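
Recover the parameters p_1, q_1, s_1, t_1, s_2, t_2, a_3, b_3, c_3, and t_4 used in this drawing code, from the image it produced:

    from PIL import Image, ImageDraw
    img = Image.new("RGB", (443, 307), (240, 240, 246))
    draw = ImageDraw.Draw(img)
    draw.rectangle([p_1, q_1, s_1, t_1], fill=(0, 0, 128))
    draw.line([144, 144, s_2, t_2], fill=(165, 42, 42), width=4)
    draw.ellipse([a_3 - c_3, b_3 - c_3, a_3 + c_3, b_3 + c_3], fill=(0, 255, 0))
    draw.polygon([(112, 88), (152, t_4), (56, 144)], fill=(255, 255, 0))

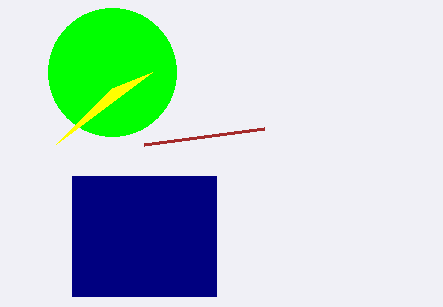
p_1 = 72; q_1 = 176; s_1 = 216; t_1 = 296; s_2 = 264; t_2 = 128; a_3 = 112; b_3 = 72; c_3 = 64; t_4 = 72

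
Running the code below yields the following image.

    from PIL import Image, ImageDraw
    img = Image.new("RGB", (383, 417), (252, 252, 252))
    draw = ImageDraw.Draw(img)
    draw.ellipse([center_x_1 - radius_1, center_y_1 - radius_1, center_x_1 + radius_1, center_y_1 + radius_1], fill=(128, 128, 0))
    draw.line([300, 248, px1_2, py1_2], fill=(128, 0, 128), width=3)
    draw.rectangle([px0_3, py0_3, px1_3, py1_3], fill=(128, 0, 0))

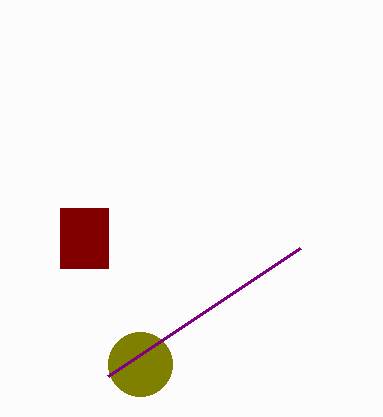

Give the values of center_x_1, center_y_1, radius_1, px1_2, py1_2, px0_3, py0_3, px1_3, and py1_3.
center_x_1 = 140; center_y_1 = 364; radius_1 = 32; px1_2 = 108; py1_2 = 376; px0_3 = 60; py0_3 = 208; px1_3 = 108; py1_3 = 268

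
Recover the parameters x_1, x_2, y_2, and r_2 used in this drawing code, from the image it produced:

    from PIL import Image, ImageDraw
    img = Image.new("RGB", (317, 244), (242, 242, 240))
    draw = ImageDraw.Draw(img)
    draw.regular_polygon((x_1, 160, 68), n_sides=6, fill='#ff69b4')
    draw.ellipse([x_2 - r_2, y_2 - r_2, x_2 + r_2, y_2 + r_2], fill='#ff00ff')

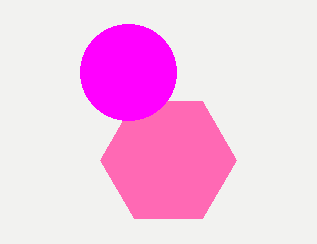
x_1 = 168, x_2 = 128, y_2 = 72, r_2 = 48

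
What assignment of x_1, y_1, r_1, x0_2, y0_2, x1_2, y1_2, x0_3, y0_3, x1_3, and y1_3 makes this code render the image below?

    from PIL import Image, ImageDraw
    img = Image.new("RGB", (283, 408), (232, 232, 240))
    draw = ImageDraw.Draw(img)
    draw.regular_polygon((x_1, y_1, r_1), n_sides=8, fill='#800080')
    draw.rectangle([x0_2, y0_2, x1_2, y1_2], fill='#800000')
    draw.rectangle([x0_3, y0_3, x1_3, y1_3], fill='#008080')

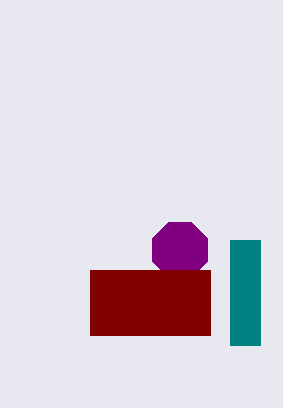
x_1 = 180; y_1 = 250; r_1 = 30; x0_2 = 90; y0_2 = 270; x1_2 = 210; y1_2 = 335; x0_3 = 230; y0_3 = 240; x1_3 = 260; y1_3 = 345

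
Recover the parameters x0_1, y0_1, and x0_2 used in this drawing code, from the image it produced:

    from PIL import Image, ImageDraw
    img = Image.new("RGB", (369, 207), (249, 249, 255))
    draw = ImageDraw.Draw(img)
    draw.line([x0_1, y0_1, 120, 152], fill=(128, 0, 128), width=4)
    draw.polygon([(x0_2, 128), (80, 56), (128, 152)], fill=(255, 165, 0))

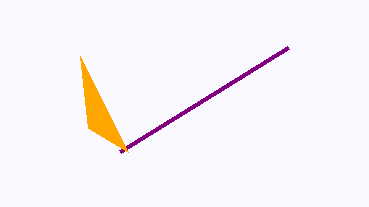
x0_1 = 288
y0_1 = 48
x0_2 = 88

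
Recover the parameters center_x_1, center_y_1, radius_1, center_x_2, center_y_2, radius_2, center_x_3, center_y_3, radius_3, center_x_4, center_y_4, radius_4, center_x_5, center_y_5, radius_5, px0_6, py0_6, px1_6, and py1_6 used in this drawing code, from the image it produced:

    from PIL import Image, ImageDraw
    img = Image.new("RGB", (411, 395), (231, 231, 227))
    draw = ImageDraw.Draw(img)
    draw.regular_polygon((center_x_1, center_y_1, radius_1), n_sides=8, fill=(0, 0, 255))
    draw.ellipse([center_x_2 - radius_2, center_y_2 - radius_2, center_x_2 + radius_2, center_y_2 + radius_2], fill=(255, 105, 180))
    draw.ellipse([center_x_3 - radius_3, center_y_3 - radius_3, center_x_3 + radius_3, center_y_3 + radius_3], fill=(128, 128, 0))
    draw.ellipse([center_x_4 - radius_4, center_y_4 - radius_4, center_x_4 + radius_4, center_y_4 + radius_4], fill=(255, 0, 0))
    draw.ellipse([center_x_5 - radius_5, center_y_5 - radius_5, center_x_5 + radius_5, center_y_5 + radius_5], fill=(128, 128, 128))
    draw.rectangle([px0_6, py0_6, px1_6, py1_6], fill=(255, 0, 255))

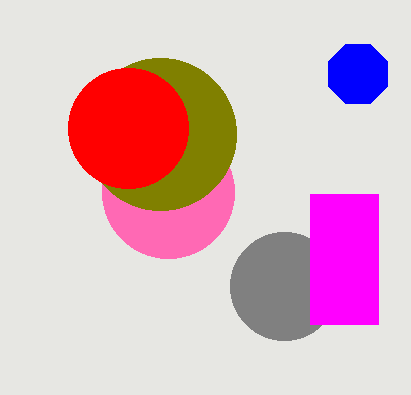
center_x_1 = 358
center_y_1 = 74
radius_1 = 32
center_x_2 = 168
center_y_2 = 192
radius_2 = 66
center_x_3 = 160
center_y_3 = 134
radius_3 = 76
center_x_4 = 128
center_y_4 = 128
radius_4 = 60
center_x_5 = 284
center_y_5 = 286
radius_5 = 54
px0_6 = 310
py0_6 = 194
px1_6 = 378
py1_6 = 324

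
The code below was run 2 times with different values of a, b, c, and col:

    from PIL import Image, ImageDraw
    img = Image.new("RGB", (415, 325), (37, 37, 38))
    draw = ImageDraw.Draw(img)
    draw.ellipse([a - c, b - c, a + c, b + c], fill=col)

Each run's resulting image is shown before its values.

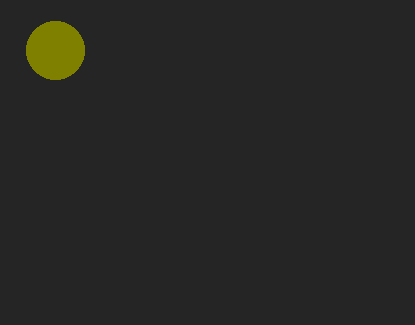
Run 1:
a = 55; b = 50; c = 29; col = 'olive'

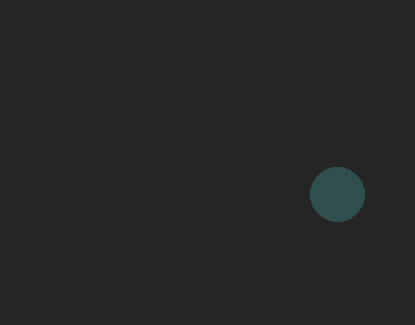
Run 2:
a = 337; b = 194; c = 27; col = 'darkslategray'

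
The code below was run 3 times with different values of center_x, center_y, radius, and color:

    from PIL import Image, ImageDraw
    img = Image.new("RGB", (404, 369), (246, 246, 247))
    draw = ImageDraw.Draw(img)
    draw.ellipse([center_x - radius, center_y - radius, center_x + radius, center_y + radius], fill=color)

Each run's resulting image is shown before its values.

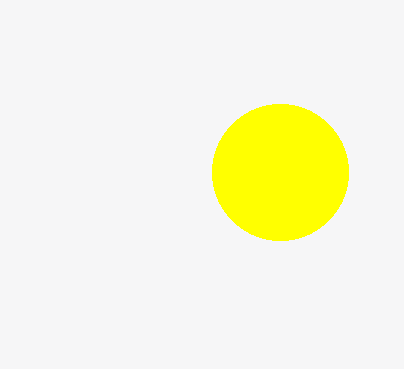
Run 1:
center_x = 280, center_y = 172, radius = 68, color = 'yellow'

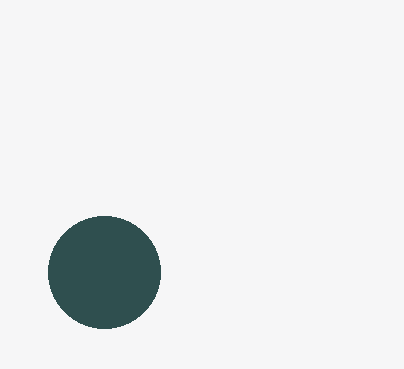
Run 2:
center_x = 104, center_y = 272, radius = 56, color = 'darkslategray'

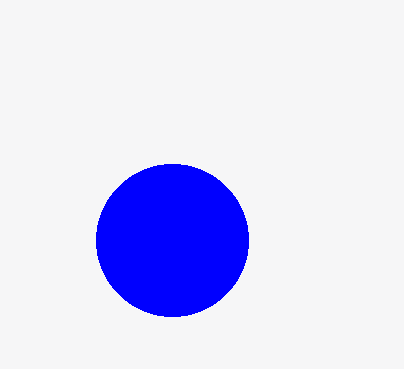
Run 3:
center_x = 172, center_y = 240, radius = 76, color = 'blue'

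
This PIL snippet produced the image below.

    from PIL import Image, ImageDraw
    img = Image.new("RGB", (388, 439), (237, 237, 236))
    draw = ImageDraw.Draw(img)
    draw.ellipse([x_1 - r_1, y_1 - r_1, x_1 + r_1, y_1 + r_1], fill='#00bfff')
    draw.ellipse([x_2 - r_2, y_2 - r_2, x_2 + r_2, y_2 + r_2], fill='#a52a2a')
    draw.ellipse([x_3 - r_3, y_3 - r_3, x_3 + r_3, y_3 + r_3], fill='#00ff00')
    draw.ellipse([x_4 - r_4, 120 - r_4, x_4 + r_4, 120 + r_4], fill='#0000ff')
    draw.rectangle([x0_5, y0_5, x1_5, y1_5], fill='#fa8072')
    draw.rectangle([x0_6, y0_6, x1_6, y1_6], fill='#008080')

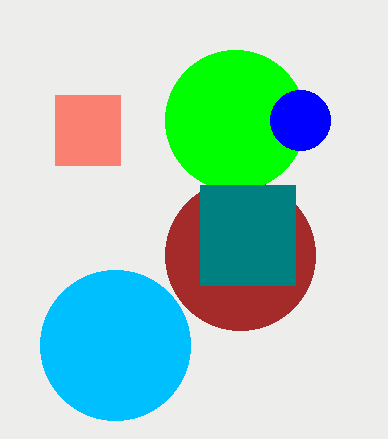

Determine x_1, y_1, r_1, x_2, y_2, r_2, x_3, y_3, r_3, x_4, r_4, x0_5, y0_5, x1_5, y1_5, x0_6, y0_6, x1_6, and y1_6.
x_1 = 115
y_1 = 345
r_1 = 75
x_2 = 240
y_2 = 255
r_2 = 75
x_3 = 235
y_3 = 120
r_3 = 70
x_4 = 300
r_4 = 30
x0_5 = 55
y0_5 = 95
x1_5 = 120
y1_5 = 165
x0_6 = 200
y0_6 = 185
x1_6 = 295
y1_6 = 285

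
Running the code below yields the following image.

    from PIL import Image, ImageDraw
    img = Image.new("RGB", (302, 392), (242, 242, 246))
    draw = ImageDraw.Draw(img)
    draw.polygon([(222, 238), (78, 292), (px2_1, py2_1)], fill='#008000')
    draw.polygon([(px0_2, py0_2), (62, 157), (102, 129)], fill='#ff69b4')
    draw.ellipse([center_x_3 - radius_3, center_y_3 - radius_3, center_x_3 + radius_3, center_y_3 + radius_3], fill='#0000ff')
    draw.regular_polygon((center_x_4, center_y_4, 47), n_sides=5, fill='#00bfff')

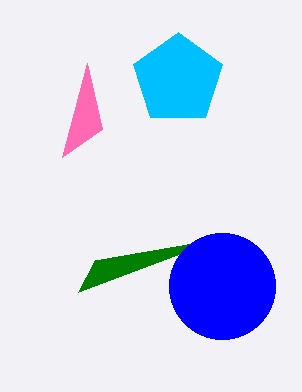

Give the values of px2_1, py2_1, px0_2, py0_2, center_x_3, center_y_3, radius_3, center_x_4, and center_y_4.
px2_1 = 95
py2_1 = 260
px0_2 = 87
py0_2 = 63
center_x_3 = 222
center_y_3 = 286
radius_3 = 53
center_x_4 = 178
center_y_4 = 79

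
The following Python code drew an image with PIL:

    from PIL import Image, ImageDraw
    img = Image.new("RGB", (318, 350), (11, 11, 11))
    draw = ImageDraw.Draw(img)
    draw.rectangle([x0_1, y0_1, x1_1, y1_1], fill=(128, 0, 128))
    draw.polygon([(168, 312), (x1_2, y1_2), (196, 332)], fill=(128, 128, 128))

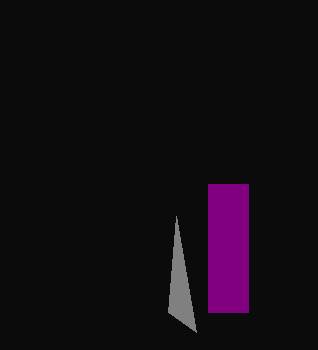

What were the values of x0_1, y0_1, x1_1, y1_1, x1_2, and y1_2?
x0_1 = 208, y0_1 = 184, x1_1 = 248, y1_1 = 312, x1_2 = 176, y1_2 = 216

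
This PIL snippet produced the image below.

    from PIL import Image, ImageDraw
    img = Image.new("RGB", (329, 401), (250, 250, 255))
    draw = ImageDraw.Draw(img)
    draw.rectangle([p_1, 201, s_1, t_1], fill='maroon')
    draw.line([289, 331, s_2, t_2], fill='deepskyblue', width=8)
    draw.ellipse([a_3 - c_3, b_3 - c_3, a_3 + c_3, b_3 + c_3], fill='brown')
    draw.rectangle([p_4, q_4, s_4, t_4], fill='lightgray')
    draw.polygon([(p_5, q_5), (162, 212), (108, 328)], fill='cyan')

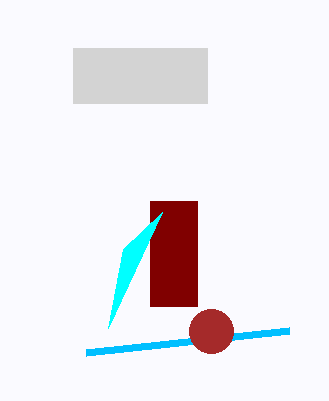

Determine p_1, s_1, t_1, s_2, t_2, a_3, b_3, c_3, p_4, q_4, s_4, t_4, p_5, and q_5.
p_1 = 150
s_1 = 197
t_1 = 306
s_2 = 86
t_2 = 353
a_3 = 211
b_3 = 331
c_3 = 22
p_4 = 73
q_4 = 48
s_4 = 207
t_4 = 103
p_5 = 123
q_5 = 249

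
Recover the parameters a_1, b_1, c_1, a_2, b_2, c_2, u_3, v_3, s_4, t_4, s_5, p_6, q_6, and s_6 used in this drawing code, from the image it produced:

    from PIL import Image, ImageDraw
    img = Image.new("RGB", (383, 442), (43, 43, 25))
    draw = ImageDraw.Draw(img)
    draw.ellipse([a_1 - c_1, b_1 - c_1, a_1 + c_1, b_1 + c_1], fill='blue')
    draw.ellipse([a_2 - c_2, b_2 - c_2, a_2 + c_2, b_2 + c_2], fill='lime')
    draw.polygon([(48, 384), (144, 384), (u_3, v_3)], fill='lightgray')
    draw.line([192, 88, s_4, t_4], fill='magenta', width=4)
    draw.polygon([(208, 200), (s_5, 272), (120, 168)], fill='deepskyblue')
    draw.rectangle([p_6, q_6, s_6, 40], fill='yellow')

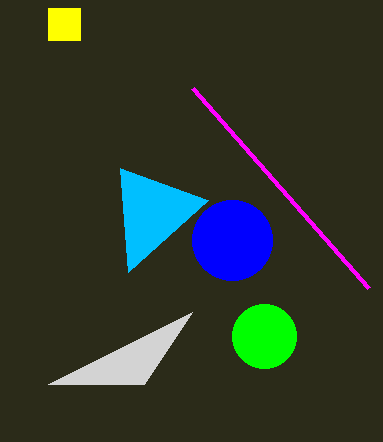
a_1 = 232, b_1 = 240, c_1 = 40, a_2 = 264, b_2 = 336, c_2 = 32, u_3 = 192, v_3 = 312, s_4 = 368, t_4 = 288, s_5 = 128, p_6 = 48, q_6 = 8, s_6 = 80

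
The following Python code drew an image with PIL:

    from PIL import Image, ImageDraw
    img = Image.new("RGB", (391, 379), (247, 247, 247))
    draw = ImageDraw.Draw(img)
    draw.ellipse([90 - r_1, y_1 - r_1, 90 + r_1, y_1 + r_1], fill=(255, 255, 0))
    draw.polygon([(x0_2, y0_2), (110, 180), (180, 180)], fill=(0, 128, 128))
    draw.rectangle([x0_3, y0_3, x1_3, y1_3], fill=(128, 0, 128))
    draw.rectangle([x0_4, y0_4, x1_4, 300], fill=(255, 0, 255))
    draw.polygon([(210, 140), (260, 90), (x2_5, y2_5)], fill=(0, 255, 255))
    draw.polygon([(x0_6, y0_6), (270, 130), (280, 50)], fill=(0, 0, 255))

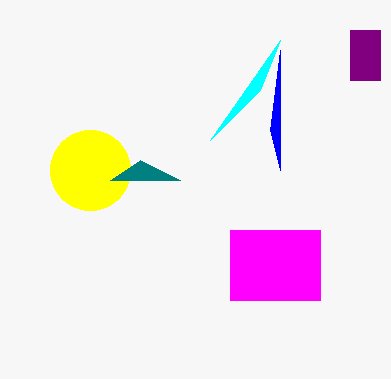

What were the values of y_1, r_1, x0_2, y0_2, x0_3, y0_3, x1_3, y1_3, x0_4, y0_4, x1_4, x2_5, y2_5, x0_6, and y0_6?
y_1 = 170
r_1 = 40
x0_2 = 140
y0_2 = 160
x0_3 = 350
y0_3 = 30
x1_3 = 380
y1_3 = 80
x0_4 = 230
y0_4 = 230
x1_4 = 320
x2_5 = 280
y2_5 = 40
x0_6 = 280
y0_6 = 170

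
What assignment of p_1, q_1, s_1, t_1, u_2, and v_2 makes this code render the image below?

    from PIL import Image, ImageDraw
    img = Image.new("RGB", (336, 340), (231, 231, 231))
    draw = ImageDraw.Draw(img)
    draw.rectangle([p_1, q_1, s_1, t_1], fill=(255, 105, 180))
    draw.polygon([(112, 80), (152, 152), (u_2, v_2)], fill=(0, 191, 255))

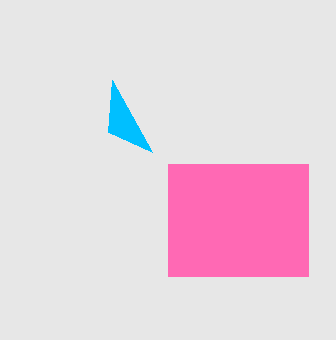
p_1 = 168; q_1 = 164; s_1 = 308; t_1 = 276; u_2 = 108; v_2 = 132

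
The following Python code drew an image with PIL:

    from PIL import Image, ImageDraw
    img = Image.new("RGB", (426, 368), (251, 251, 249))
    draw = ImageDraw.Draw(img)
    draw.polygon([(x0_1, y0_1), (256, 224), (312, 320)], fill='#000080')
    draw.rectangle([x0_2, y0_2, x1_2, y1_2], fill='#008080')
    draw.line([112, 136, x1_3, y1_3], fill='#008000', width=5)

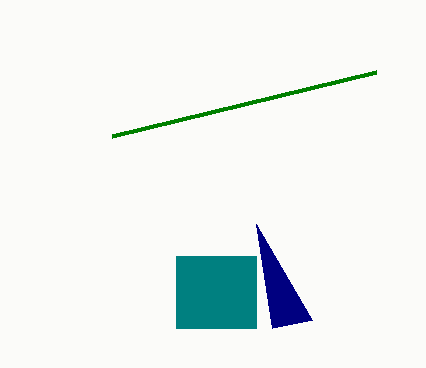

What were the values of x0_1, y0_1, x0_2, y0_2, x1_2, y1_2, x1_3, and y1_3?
x0_1 = 272
y0_1 = 328
x0_2 = 176
y0_2 = 256
x1_2 = 256
y1_2 = 328
x1_3 = 376
y1_3 = 72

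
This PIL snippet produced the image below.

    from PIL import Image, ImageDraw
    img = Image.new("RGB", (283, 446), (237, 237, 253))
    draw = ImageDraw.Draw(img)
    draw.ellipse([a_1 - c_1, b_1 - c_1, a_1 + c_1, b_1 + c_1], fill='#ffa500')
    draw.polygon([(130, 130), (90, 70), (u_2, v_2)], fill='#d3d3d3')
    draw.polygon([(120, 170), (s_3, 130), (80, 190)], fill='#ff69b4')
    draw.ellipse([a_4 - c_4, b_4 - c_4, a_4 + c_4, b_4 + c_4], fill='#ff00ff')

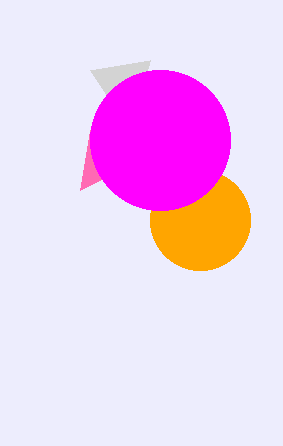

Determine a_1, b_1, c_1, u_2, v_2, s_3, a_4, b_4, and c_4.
a_1 = 200
b_1 = 220
c_1 = 50
u_2 = 150
v_2 = 60
s_3 = 90
a_4 = 160
b_4 = 140
c_4 = 70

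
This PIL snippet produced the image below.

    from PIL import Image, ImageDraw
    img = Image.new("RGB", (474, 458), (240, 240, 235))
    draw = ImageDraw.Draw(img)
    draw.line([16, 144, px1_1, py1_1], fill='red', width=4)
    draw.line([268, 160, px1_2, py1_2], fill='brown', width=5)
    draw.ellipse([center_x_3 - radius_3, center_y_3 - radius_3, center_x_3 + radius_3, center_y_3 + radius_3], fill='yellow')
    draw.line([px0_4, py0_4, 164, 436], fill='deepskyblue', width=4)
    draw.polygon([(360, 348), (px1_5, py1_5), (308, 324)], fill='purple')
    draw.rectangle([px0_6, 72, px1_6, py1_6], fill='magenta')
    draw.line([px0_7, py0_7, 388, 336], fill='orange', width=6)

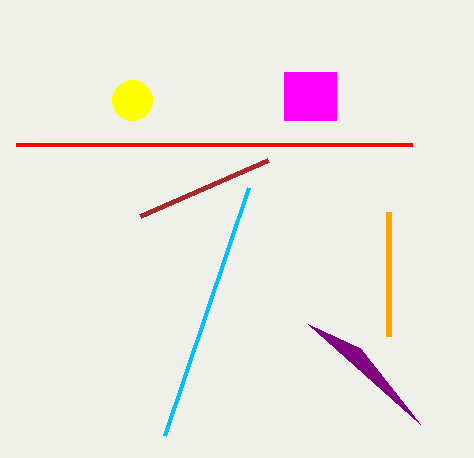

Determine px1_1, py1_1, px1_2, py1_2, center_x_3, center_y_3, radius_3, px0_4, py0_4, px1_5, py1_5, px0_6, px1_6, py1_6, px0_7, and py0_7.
px1_1 = 412; py1_1 = 144; px1_2 = 140; py1_2 = 216; center_x_3 = 132; center_y_3 = 100; radius_3 = 20; px0_4 = 248; py0_4 = 188; px1_5 = 420; py1_5 = 424; px0_6 = 284; px1_6 = 336; py1_6 = 120; px0_7 = 388; py0_7 = 212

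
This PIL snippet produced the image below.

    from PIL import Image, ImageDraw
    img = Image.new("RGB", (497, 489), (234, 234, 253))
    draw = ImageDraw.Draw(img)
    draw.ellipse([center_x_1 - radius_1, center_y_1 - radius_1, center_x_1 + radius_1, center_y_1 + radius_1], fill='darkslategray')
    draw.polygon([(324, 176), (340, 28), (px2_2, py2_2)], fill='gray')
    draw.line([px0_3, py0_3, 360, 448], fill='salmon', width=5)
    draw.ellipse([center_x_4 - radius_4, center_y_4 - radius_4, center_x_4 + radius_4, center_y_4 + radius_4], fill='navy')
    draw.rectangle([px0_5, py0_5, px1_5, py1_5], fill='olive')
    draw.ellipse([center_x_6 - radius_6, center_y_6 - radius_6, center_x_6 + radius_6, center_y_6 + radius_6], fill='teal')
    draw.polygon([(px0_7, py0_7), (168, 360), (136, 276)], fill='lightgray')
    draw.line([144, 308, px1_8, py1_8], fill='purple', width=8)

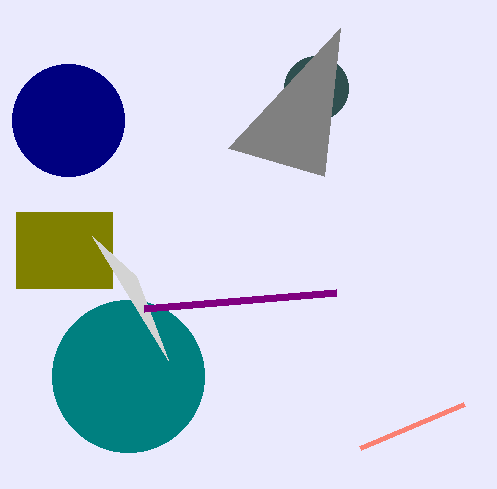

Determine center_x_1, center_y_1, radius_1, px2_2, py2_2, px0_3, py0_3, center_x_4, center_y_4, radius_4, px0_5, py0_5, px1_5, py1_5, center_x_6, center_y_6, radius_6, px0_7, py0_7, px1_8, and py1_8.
center_x_1 = 316, center_y_1 = 88, radius_1 = 32, px2_2 = 228, py2_2 = 148, px0_3 = 464, py0_3 = 404, center_x_4 = 68, center_y_4 = 120, radius_4 = 56, px0_5 = 16, py0_5 = 212, px1_5 = 112, py1_5 = 288, center_x_6 = 128, center_y_6 = 376, radius_6 = 76, px0_7 = 92, py0_7 = 236, px1_8 = 336, py1_8 = 292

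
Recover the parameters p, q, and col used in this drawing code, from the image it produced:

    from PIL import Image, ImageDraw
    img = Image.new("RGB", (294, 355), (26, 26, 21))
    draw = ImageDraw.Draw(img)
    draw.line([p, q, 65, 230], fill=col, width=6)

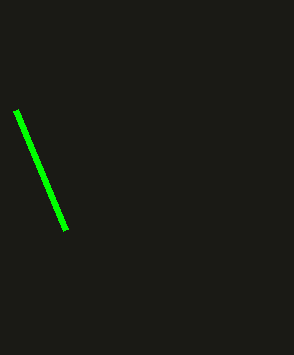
p = 15; q = 110; col = 'lime'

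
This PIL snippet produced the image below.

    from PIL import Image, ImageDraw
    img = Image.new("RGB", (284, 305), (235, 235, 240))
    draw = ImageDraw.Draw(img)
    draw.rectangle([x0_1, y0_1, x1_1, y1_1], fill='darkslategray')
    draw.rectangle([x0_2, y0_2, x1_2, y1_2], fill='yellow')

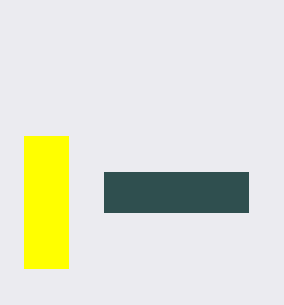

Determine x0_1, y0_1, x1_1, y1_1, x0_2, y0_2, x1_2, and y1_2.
x0_1 = 104; y0_1 = 172; x1_1 = 248; y1_1 = 212; x0_2 = 24; y0_2 = 136; x1_2 = 68; y1_2 = 268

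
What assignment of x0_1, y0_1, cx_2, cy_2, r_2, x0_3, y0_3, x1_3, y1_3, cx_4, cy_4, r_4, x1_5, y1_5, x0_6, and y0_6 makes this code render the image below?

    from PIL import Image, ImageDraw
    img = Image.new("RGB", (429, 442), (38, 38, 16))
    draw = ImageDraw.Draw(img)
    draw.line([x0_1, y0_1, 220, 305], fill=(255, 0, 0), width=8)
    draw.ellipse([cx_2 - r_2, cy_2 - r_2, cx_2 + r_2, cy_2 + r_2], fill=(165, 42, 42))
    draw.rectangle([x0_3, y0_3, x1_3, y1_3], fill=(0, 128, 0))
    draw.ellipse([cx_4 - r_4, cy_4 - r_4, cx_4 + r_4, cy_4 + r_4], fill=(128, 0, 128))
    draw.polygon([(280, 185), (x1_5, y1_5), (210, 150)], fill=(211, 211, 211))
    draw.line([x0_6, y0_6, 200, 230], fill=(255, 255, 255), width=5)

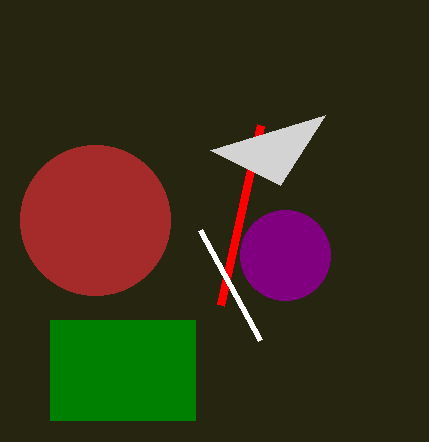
x0_1 = 260, y0_1 = 125, cx_2 = 95, cy_2 = 220, r_2 = 75, x0_3 = 50, y0_3 = 320, x1_3 = 195, y1_3 = 420, cx_4 = 285, cy_4 = 255, r_4 = 45, x1_5 = 325, y1_5 = 115, x0_6 = 260, y0_6 = 340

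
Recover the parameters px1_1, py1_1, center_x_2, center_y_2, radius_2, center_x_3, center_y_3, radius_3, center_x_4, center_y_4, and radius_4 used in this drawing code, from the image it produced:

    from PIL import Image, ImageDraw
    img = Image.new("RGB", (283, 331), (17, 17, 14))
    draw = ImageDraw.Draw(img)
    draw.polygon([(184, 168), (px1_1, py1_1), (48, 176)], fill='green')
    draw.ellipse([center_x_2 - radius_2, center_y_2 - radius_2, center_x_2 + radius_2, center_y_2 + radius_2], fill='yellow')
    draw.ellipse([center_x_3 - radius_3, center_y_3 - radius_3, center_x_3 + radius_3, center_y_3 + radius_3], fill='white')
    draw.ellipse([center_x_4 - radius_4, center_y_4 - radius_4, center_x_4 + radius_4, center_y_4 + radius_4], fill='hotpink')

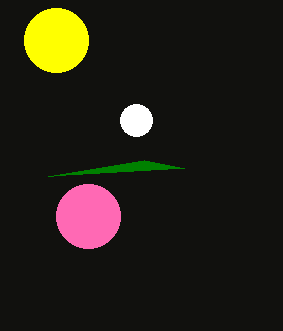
px1_1 = 144, py1_1 = 160, center_x_2 = 56, center_y_2 = 40, radius_2 = 32, center_x_3 = 136, center_y_3 = 120, radius_3 = 16, center_x_4 = 88, center_y_4 = 216, radius_4 = 32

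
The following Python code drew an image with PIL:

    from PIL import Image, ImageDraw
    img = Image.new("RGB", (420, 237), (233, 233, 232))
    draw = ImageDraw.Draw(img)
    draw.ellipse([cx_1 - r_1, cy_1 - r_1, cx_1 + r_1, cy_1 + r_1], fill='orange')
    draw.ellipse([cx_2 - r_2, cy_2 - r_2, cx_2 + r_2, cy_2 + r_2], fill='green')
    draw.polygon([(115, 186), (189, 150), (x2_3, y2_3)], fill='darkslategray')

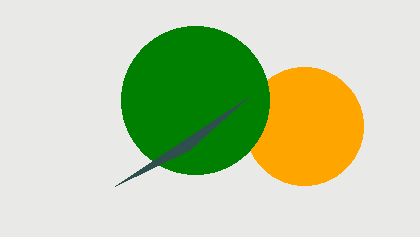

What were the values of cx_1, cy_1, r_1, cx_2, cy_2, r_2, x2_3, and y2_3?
cx_1 = 304
cy_1 = 126
r_1 = 59
cx_2 = 195
cy_2 = 100
r_2 = 74
x2_3 = 248
y2_3 = 97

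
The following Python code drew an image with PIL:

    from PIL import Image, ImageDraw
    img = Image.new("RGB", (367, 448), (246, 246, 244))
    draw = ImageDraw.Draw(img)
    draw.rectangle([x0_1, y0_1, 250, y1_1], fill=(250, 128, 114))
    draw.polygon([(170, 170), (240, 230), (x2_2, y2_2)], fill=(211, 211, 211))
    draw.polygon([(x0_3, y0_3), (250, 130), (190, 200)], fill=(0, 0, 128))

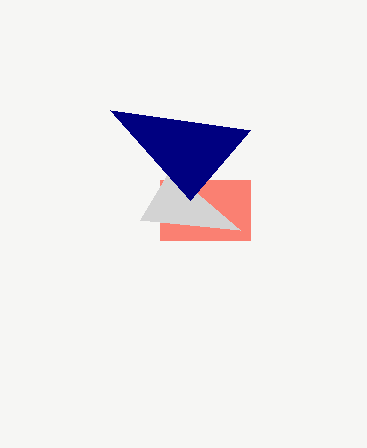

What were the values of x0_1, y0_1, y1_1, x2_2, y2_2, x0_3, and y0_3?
x0_1 = 160
y0_1 = 180
y1_1 = 240
x2_2 = 140
y2_2 = 220
x0_3 = 110
y0_3 = 110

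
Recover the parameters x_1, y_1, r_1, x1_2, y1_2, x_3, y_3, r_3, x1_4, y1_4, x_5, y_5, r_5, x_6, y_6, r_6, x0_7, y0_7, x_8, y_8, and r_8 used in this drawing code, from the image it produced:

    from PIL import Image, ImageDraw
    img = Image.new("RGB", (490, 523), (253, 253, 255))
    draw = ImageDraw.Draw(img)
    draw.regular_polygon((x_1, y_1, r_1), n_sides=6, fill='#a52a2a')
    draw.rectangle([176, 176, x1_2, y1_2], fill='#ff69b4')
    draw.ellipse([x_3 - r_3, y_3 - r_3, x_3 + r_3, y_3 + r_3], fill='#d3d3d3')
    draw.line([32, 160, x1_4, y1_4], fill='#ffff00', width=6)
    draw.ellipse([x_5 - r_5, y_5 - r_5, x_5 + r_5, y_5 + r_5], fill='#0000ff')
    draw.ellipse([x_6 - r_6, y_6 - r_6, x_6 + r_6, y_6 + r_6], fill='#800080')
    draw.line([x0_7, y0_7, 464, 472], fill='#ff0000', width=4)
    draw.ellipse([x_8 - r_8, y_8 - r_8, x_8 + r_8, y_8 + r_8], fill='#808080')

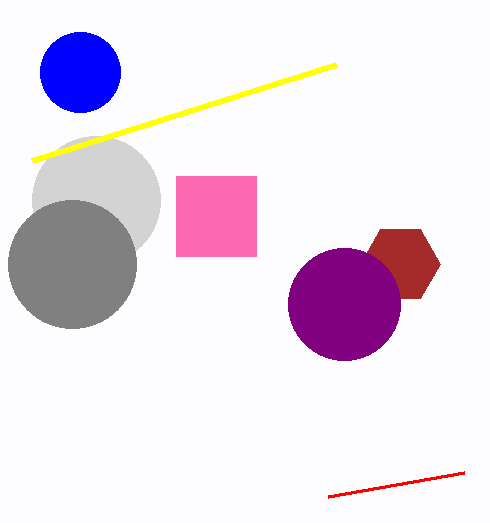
x_1 = 400; y_1 = 264; r_1 = 40; x1_2 = 256; y1_2 = 256; x_3 = 96; y_3 = 200; r_3 = 64; x1_4 = 336; y1_4 = 64; x_5 = 80; y_5 = 72; r_5 = 40; x_6 = 344; y_6 = 304; r_6 = 56; x0_7 = 328; y0_7 = 496; x_8 = 72; y_8 = 264; r_8 = 64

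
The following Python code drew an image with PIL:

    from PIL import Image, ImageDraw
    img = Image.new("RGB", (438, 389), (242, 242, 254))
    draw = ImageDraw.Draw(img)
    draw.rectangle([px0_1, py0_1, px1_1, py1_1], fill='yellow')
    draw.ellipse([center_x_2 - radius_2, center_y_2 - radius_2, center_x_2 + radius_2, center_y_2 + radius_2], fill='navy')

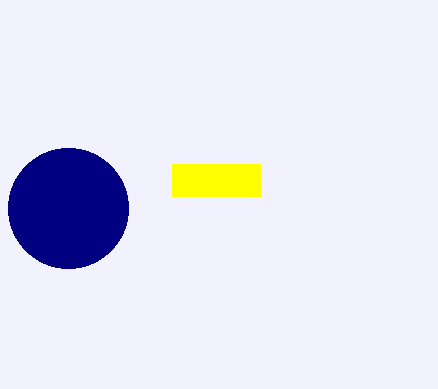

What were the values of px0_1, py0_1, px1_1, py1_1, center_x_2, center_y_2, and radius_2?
px0_1 = 172
py0_1 = 164
px1_1 = 260
py1_1 = 196
center_x_2 = 68
center_y_2 = 208
radius_2 = 60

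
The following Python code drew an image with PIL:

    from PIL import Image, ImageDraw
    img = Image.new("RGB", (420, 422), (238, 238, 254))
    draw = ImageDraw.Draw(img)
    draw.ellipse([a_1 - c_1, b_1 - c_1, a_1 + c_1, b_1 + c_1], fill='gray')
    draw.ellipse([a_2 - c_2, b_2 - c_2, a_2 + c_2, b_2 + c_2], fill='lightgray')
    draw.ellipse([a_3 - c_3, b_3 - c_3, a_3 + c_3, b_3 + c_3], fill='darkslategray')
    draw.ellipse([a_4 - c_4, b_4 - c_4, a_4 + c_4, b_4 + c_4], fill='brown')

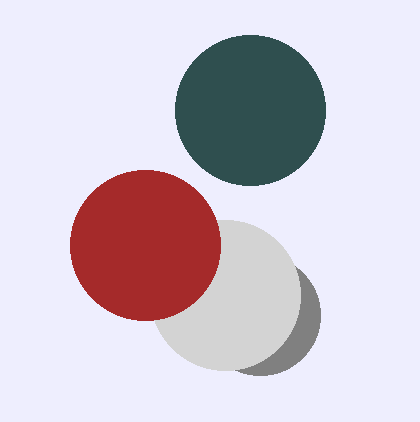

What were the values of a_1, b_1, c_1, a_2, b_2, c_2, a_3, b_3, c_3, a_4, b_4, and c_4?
a_1 = 260; b_1 = 315; c_1 = 60; a_2 = 225; b_2 = 295; c_2 = 75; a_3 = 250; b_3 = 110; c_3 = 75; a_4 = 145; b_4 = 245; c_4 = 75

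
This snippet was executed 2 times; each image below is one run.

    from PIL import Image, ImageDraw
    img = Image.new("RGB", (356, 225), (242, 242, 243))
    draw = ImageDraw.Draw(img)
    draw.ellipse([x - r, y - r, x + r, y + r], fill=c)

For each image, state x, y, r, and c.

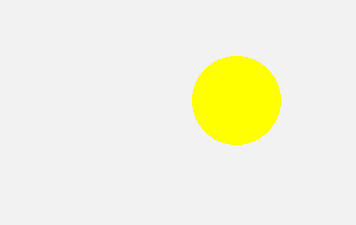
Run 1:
x = 236, y = 100, r = 44, c = 'yellow'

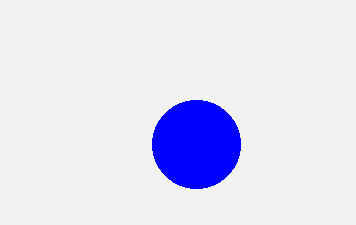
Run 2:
x = 196; y = 144; r = 44; c = 'blue'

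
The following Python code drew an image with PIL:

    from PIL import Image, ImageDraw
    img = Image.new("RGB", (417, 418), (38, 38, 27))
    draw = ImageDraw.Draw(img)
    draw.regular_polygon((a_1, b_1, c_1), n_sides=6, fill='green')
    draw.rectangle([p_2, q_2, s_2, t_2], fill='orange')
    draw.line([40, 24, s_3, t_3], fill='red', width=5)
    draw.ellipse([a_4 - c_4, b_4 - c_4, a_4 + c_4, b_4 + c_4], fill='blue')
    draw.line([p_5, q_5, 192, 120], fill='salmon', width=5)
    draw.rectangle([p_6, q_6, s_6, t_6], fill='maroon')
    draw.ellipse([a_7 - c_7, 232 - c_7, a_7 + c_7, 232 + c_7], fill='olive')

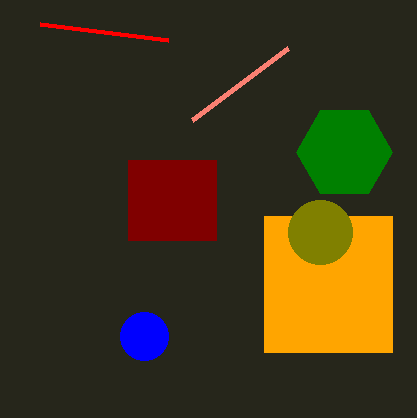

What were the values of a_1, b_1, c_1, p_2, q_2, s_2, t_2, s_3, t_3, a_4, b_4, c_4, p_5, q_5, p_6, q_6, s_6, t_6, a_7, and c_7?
a_1 = 344; b_1 = 152; c_1 = 48; p_2 = 264; q_2 = 216; s_2 = 392; t_2 = 352; s_3 = 168; t_3 = 40; a_4 = 144; b_4 = 336; c_4 = 24; p_5 = 288; q_5 = 48; p_6 = 128; q_6 = 160; s_6 = 216; t_6 = 240; a_7 = 320; c_7 = 32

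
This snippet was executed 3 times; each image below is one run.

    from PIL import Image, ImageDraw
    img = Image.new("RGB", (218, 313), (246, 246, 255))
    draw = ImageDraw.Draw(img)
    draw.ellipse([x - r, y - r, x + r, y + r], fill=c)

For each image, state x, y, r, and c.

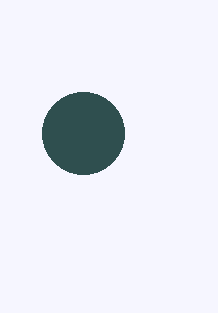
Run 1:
x = 83; y = 133; r = 41; c = 'darkslategray'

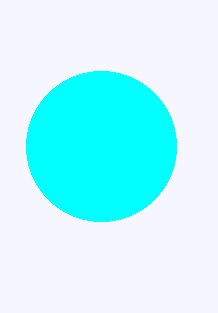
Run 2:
x = 101, y = 146, r = 75, c = 'cyan'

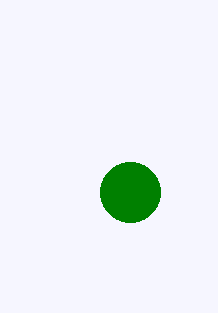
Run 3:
x = 130
y = 192
r = 30
c = 'green'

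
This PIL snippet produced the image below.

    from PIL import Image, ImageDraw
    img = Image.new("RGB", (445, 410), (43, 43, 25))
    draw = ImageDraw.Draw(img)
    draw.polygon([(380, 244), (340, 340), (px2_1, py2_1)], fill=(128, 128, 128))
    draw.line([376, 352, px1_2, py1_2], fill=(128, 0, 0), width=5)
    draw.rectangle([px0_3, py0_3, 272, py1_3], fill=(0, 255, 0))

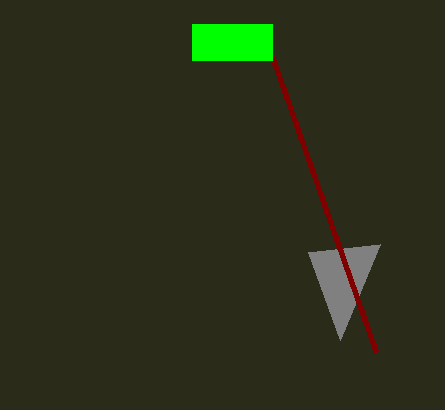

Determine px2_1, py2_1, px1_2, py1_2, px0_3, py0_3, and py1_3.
px2_1 = 308
py2_1 = 252
px1_2 = 272
py1_2 = 56
px0_3 = 192
py0_3 = 24
py1_3 = 60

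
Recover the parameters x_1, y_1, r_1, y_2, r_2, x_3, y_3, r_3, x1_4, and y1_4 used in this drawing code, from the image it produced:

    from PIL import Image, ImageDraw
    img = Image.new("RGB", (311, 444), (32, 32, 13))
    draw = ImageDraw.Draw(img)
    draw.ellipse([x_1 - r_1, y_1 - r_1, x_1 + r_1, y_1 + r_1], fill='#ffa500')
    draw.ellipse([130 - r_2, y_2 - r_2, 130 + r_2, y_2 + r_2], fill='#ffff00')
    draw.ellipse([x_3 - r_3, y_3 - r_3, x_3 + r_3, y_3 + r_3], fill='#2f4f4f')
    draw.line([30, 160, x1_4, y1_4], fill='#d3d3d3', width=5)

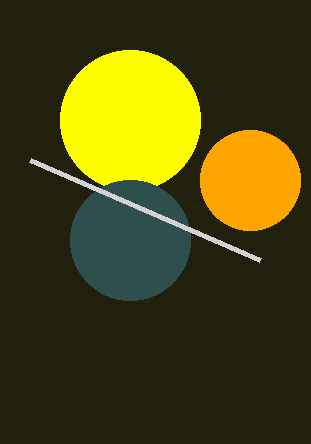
x_1 = 250
y_1 = 180
r_1 = 50
y_2 = 120
r_2 = 70
x_3 = 130
y_3 = 240
r_3 = 60
x1_4 = 260
y1_4 = 260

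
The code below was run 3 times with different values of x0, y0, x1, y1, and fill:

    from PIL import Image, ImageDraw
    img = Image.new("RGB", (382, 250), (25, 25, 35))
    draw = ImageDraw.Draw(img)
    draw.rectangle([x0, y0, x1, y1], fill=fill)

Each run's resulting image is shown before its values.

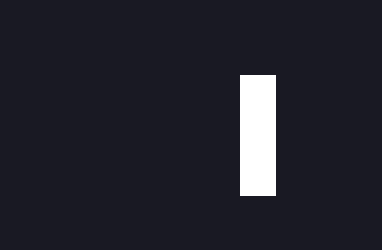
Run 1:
x0 = 240
y0 = 75
x1 = 275
y1 = 195
fill = 'white'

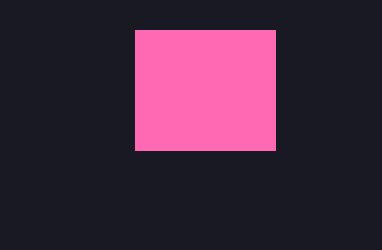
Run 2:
x0 = 135
y0 = 30
x1 = 275
y1 = 150
fill = 'hotpink'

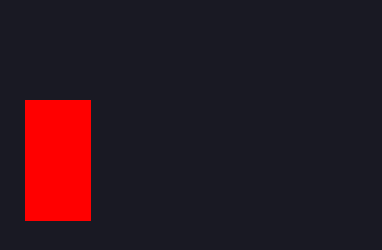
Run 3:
x0 = 25
y0 = 100
x1 = 90
y1 = 220
fill = 'red'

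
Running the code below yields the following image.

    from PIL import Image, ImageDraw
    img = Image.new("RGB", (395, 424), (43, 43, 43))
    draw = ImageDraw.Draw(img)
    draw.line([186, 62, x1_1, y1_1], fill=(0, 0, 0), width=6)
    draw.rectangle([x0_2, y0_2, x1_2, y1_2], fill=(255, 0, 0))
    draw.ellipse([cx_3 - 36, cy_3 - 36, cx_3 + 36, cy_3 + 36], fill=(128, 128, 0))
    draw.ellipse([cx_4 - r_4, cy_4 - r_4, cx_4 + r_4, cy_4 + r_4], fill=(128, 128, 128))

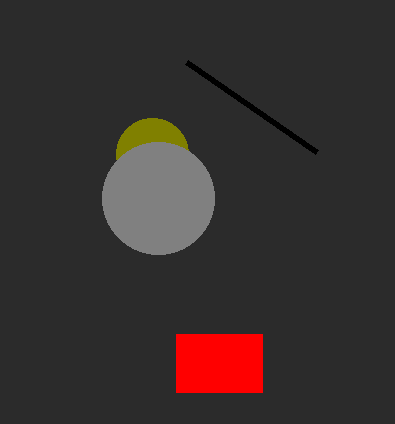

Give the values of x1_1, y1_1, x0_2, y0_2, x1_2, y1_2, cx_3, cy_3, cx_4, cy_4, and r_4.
x1_1 = 316, y1_1 = 152, x0_2 = 176, y0_2 = 334, x1_2 = 262, y1_2 = 392, cx_3 = 152, cy_3 = 154, cx_4 = 158, cy_4 = 198, r_4 = 56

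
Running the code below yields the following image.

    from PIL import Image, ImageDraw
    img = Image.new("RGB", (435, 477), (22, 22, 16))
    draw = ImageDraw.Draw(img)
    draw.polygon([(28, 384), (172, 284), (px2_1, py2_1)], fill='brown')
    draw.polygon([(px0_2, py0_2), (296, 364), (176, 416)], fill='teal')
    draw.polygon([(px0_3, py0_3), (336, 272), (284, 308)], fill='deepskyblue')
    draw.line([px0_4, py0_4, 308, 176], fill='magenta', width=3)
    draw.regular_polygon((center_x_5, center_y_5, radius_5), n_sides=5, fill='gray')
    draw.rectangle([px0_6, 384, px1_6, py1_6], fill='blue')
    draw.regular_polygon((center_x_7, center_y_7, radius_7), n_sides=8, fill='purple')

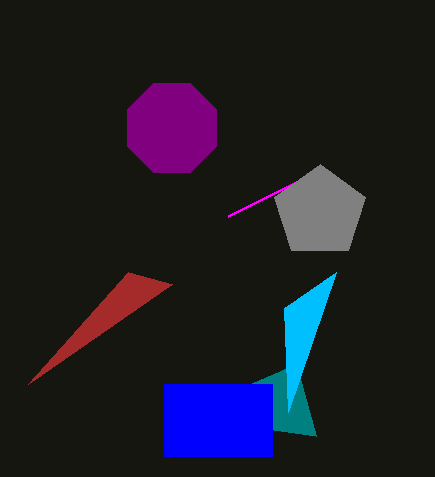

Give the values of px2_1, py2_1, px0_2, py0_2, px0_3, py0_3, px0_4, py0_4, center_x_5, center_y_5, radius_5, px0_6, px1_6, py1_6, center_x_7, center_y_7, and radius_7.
px2_1 = 128, py2_1 = 272, px0_2 = 316, py0_2 = 436, px0_3 = 288, py0_3 = 412, px0_4 = 228, py0_4 = 216, center_x_5 = 320, center_y_5 = 212, radius_5 = 48, px0_6 = 164, px1_6 = 272, py1_6 = 456, center_x_7 = 172, center_y_7 = 128, radius_7 = 48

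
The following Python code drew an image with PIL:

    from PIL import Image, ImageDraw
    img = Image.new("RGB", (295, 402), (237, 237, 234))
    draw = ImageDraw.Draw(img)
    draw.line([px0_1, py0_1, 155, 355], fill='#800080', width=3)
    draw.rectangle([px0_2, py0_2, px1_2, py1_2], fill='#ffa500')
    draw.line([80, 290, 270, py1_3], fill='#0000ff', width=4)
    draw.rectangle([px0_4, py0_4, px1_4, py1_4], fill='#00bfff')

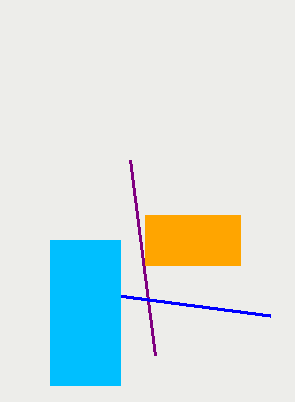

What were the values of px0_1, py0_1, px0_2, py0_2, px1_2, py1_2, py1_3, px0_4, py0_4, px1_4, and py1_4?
px0_1 = 130
py0_1 = 160
px0_2 = 145
py0_2 = 215
px1_2 = 240
py1_2 = 265
py1_3 = 315
px0_4 = 50
py0_4 = 240
px1_4 = 120
py1_4 = 385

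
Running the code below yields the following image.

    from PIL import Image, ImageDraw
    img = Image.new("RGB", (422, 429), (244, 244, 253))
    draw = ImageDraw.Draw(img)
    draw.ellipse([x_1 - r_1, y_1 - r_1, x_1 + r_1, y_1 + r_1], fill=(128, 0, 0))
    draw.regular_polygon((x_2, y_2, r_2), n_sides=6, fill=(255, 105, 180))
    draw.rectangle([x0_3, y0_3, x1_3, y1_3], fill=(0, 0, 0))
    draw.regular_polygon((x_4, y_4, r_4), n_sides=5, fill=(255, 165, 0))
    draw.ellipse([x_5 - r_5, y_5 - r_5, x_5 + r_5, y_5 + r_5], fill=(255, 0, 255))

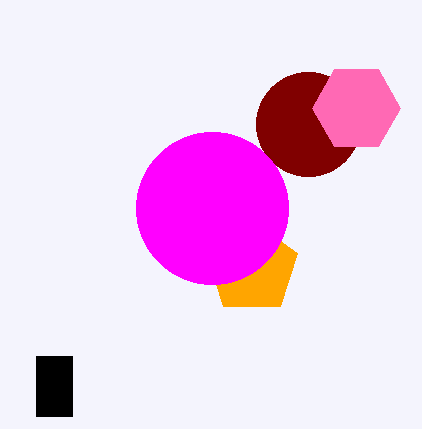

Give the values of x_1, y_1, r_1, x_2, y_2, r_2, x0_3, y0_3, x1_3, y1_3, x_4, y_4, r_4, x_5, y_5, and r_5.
x_1 = 308
y_1 = 124
r_1 = 52
x_2 = 356
y_2 = 108
r_2 = 44
x0_3 = 36
y0_3 = 356
x1_3 = 72
y1_3 = 416
x_4 = 252
y_4 = 268
r_4 = 48
x_5 = 212
y_5 = 208
r_5 = 76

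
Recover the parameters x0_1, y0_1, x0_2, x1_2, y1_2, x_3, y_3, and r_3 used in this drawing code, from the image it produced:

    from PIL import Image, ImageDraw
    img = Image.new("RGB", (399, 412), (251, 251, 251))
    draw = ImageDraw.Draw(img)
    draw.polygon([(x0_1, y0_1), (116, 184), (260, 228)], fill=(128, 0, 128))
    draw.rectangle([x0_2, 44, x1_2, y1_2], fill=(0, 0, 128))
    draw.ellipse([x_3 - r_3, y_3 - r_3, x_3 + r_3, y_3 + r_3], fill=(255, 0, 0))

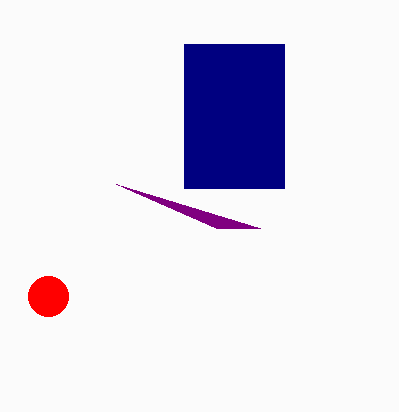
x0_1 = 216
y0_1 = 228
x0_2 = 184
x1_2 = 284
y1_2 = 188
x_3 = 48
y_3 = 296
r_3 = 20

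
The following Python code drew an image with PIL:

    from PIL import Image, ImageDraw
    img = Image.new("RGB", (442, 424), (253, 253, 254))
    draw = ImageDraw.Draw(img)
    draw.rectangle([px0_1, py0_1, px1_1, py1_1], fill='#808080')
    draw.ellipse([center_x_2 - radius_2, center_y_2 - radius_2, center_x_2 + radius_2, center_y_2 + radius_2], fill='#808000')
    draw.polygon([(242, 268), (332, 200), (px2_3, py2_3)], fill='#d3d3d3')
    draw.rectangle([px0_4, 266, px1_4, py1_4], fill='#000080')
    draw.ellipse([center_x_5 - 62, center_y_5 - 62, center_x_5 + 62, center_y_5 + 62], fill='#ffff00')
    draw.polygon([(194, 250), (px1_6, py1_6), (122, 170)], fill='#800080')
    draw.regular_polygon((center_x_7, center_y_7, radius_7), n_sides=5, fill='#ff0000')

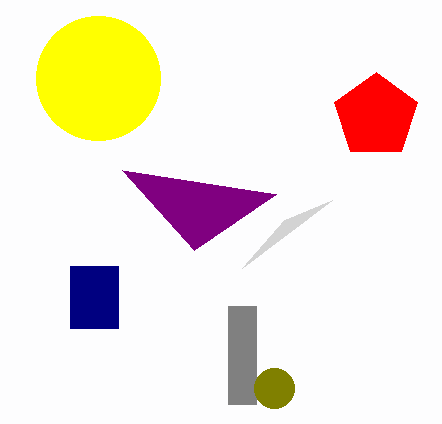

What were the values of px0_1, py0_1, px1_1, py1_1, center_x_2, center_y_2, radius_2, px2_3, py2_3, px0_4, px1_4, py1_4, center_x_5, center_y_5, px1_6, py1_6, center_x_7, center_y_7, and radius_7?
px0_1 = 228
py0_1 = 306
px1_1 = 256
py1_1 = 404
center_x_2 = 274
center_y_2 = 388
radius_2 = 20
px2_3 = 284
py2_3 = 220
px0_4 = 70
px1_4 = 118
py1_4 = 328
center_x_5 = 98
center_y_5 = 78
px1_6 = 276
py1_6 = 194
center_x_7 = 376
center_y_7 = 116
radius_7 = 44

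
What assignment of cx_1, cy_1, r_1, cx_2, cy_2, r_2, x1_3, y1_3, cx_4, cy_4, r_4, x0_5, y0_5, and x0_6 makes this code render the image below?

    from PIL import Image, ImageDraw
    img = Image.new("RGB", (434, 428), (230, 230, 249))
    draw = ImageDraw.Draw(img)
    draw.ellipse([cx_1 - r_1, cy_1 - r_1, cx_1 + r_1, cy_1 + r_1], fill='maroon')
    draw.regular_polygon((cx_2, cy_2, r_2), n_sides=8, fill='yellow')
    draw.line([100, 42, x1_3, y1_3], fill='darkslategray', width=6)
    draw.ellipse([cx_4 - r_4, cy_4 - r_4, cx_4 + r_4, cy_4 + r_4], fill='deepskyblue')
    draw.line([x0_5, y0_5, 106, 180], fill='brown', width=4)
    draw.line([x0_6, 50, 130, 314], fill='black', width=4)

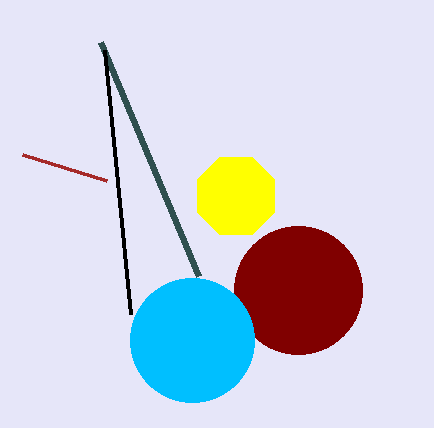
cx_1 = 298; cy_1 = 290; r_1 = 64; cx_2 = 236; cy_2 = 196; r_2 = 42; x1_3 = 198; y1_3 = 276; cx_4 = 192; cy_4 = 340; r_4 = 62; x0_5 = 22; y0_5 = 154; x0_6 = 104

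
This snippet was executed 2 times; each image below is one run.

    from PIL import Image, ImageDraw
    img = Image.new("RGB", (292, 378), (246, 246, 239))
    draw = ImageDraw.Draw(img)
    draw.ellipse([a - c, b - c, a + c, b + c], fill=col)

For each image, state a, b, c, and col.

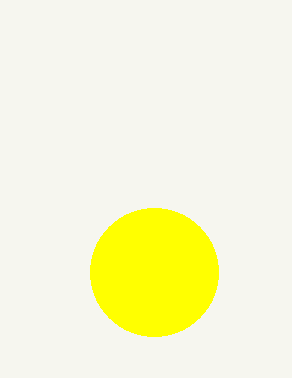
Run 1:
a = 154; b = 272; c = 64; col = 'yellow'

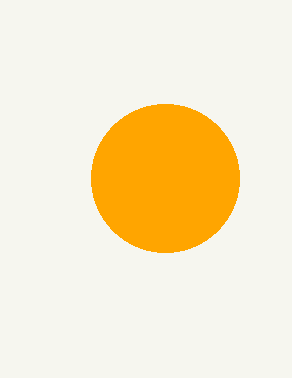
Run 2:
a = 165
b = 178
c = 74
col = 'orange'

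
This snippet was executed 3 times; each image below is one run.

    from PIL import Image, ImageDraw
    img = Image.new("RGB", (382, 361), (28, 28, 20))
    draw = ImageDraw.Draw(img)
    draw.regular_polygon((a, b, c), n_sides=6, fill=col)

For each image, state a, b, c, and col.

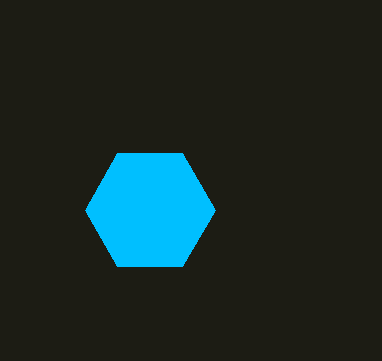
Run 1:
a = 150
b = 210
c = 65
col = 'deepskyblue'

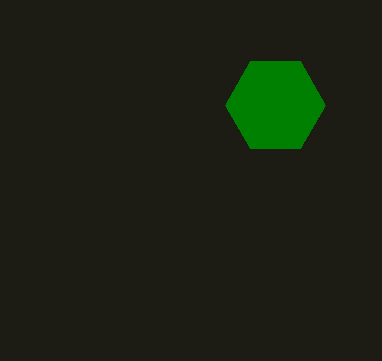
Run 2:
a = 275, b = 105, c = 50, col = 'green'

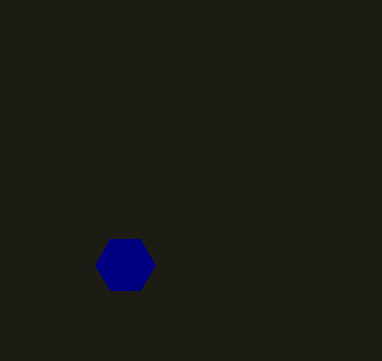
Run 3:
a = 125, b = 265, c = 30, col = 'navy'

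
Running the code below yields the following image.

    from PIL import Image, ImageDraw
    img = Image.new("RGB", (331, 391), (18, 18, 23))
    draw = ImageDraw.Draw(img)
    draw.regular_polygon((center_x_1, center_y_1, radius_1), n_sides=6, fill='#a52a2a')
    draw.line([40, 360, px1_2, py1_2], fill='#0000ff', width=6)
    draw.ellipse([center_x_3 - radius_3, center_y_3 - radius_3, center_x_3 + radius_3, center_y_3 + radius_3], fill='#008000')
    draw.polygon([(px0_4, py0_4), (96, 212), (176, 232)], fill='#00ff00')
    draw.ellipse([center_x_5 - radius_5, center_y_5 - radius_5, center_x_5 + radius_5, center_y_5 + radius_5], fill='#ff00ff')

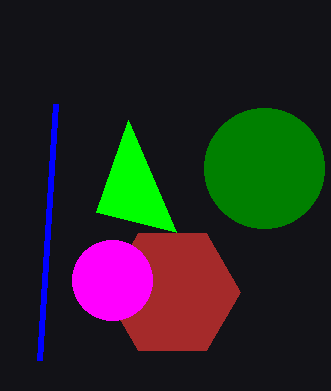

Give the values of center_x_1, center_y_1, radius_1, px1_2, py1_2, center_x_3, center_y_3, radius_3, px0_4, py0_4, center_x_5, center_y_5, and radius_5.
center_x_1 = 172; center_y_1 = 292; radius_1 = 68; px1_2 = 56; py1_2 = 104; center_x_3 = 264; center_y_3 = 168; radius_3 = 60; px0_4 = 128; py0_4 = 120; center_x_5 = 112; center_y_5 = 280; radius_5 = 40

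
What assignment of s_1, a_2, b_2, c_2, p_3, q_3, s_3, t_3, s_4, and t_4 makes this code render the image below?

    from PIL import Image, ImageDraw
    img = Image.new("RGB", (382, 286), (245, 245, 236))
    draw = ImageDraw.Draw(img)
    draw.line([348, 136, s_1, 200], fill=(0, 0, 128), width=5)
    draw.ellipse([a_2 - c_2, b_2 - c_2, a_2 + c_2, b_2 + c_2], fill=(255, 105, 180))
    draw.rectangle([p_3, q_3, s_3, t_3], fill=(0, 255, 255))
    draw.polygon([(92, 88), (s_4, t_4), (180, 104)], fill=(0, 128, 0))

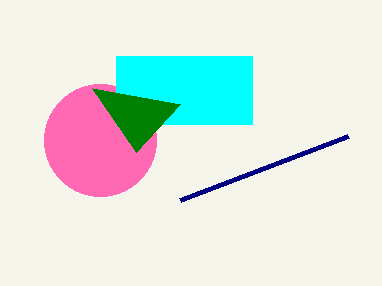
s_1 = 180; a_2 = 100; b_2 = 140; c_2 = 56; p_3 = 116; q_3 = 56; s_3 = 252; t_3 = 124; s_4 = 136; t_4 = 152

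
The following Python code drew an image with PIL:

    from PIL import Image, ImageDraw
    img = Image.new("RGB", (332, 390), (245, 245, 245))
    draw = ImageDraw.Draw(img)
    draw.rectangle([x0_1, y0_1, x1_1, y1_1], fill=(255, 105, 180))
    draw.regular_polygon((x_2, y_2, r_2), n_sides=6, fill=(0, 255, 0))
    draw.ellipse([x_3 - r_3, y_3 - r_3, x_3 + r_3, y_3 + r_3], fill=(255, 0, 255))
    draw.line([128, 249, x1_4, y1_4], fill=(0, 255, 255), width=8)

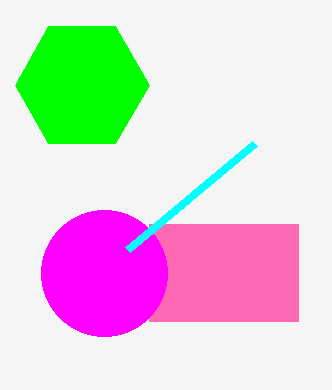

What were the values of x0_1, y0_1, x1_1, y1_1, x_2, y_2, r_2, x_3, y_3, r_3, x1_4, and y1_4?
x0_1 = 149
y0_1 = 224
x1_1 = 298
y1_1 = 321
x_2 = 82
y_2 = 85
r_2 = 67
x_3 = 104
y_3 = 273
r_3 = 63
x1_4 = 255
y1_4 = 143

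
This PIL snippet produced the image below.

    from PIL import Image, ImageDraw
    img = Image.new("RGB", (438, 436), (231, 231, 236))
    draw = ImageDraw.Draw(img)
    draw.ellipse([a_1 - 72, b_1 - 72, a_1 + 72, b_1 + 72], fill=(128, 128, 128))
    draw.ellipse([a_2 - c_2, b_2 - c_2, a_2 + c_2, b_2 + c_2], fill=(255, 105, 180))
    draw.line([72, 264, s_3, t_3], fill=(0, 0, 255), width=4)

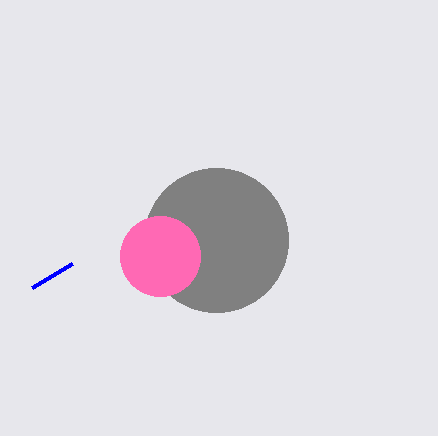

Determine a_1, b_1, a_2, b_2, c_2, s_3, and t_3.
a_1 = 216
b_1 = 240
a_2 = 160
b_2 = 256
c_2 = 40
s_3 = 32
t_3 = 288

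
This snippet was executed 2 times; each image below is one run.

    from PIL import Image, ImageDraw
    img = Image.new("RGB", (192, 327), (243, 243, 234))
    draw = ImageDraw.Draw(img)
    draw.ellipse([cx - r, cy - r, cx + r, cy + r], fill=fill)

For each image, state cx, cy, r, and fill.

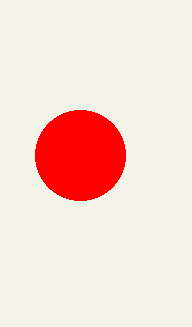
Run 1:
cx = 80
cy = 155
r = 45
fill = 'red'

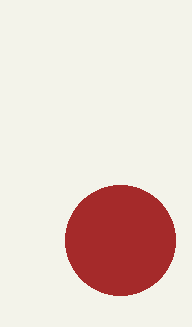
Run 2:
cx = 120
cy = 240
r = 55
fill = 'brown'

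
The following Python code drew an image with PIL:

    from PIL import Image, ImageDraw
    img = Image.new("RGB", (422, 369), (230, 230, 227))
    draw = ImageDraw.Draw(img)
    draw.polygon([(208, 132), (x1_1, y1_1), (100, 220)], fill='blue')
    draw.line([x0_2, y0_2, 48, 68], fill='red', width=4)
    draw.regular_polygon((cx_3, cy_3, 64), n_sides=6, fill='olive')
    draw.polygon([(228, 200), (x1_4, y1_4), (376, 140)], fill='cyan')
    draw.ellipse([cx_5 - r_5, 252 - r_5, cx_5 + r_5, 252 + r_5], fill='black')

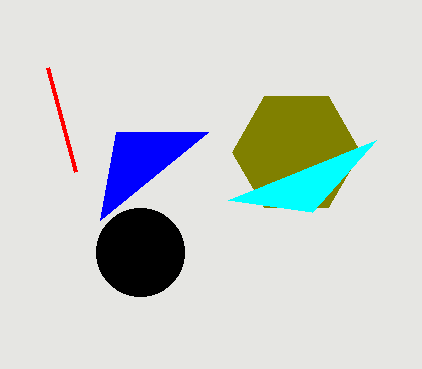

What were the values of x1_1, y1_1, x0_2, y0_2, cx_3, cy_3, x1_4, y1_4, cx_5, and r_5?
x1_1 = 116
y1_1 = 132
x0_2 = 76
y0_2 = 172
cx_3 = 296
cy_3 = 152
x1_4 = 312
y1_4 = 212
cx_5 = 140
r_5 = 44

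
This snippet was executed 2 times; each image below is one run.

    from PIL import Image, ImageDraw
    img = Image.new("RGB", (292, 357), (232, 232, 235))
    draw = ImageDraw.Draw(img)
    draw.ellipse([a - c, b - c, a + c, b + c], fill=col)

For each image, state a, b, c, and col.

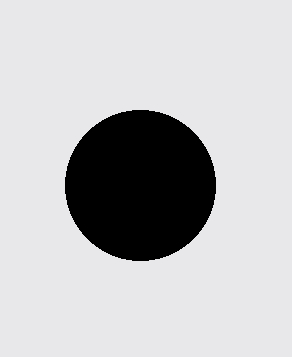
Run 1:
a = 140
b = 185
c = 75
col = 'black'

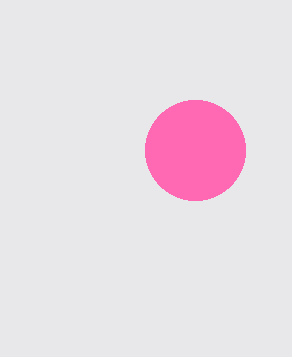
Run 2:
a = 195; b = 150; c = 50; col = 'hotpink'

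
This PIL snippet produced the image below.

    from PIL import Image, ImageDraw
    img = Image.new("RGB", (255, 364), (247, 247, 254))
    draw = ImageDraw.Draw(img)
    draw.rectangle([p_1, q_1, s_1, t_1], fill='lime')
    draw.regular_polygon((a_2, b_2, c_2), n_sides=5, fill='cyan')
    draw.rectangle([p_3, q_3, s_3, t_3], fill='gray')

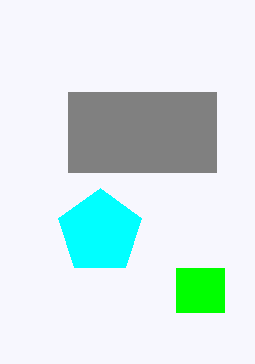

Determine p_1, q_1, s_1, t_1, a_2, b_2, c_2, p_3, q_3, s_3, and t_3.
p_1 = 176, q_1 = 268, s_1 = 224, t_1 = 312, a_2 = 100, b_2 = 232, c_2 = 44, p_3 = 68, q_3 = 92, s_3 = 216, t_3 = 172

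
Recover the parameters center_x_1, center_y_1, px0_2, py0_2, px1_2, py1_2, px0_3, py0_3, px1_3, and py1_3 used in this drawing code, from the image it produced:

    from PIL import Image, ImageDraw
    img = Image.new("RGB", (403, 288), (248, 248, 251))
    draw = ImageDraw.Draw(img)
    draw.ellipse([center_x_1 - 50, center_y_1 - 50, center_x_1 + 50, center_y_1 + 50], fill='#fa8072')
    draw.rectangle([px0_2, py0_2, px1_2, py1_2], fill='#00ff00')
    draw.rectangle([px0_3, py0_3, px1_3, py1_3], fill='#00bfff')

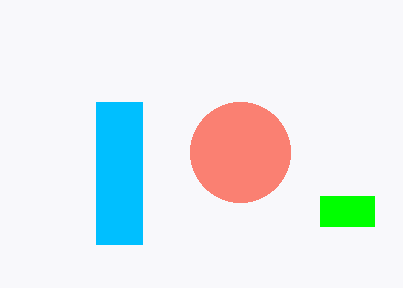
center_x_1 = 240; center_y_1 = 152; px0_2 = 320; py0_2 = 196; px1_2 = 374; py1_2 = 226; px0_3 = 96; py0_3 = 102; px1_3 = 142; py1_3 = 244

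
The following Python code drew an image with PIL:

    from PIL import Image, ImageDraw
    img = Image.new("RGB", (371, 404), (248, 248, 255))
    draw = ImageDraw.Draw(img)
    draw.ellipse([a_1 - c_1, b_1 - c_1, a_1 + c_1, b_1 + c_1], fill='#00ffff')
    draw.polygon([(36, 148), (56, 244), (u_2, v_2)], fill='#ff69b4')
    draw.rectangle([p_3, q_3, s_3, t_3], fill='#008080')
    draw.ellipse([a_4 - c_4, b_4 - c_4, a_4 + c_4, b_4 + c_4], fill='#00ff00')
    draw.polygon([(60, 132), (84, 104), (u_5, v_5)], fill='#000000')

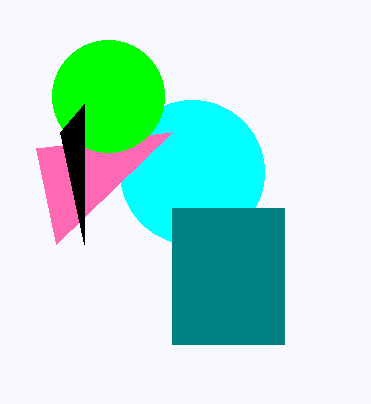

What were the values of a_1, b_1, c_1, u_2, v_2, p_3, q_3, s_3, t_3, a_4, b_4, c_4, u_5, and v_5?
a_1 = 192
b_1 = 172
c_1 = 72
u_2 = 172
v_2 = 132
p_3 = 172
q_3 = 208
s_3 = 284
t_3 = 344
a_4 = 108
b_4 = 96
c_4 = 56
u_5 = 84
v_5 = 244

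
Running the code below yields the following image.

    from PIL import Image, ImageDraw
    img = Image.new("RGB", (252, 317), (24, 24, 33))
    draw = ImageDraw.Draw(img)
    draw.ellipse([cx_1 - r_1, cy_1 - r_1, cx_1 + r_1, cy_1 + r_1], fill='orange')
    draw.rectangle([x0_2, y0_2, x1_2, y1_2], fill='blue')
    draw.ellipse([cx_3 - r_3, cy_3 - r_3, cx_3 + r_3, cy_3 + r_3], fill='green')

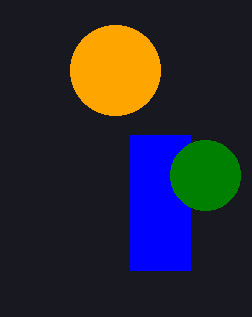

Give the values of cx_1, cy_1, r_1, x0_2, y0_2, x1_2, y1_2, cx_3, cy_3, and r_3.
cx_1 = 115, cy_1 = 70, r_1 = 45, x0_2 = 130, y0_2 = 135, x1_2 = 190, y1_2 = 270, cx_3 = 205, cy_3 = 175, r_3 = 35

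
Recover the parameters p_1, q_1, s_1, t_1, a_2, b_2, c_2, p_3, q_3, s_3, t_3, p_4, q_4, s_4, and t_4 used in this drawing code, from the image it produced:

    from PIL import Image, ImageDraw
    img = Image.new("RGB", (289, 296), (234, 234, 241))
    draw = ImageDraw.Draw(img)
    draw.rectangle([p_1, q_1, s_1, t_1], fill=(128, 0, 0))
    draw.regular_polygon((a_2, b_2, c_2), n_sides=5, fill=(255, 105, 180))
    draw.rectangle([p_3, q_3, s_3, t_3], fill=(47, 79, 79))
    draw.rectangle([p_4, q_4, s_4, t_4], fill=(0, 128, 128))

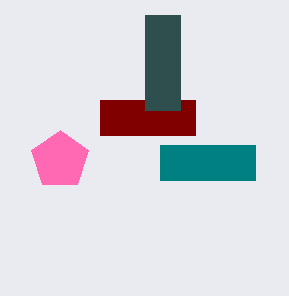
p_1 = 100; q_1 = 100; s_1 = 195; t_1 = 135; a_2 = 60; b_2 = 160; c_2 = 30; p_3 = 145; q_3 = 15; s_3 = 180; t_3 = 110; p_4 = 160; q_4 = 145; s_4 = 255; t_4 = 180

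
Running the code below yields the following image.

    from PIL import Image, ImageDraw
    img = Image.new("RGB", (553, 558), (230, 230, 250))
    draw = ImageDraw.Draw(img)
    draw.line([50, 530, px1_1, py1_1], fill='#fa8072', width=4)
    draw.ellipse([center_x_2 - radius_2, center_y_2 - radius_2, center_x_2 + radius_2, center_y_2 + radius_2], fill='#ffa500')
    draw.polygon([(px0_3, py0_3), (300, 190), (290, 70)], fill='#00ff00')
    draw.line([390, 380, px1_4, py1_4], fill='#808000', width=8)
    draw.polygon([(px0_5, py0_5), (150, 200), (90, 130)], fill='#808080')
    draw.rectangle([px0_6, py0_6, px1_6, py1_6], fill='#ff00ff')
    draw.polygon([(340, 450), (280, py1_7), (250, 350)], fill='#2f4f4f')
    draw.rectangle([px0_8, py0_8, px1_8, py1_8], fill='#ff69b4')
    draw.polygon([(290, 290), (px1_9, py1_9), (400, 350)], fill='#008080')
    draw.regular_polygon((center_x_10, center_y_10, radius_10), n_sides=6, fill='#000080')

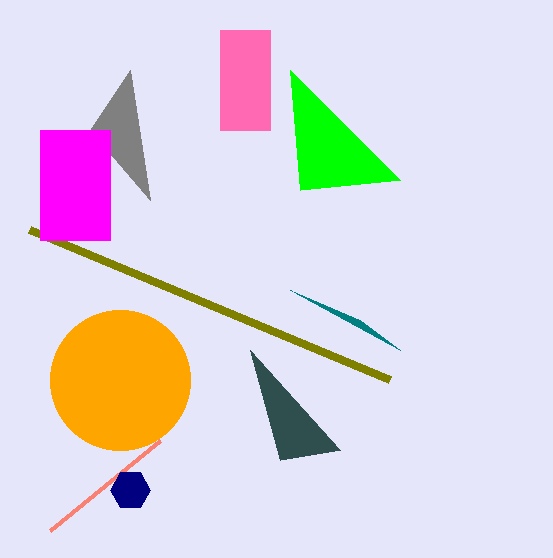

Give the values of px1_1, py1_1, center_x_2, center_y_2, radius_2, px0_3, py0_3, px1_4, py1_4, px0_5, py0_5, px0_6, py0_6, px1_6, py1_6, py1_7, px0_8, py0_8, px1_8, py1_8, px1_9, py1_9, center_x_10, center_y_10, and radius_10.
px1_1 = 160
py1_1 = 440
center_x_2 = 120
center_y_2 = 380
radius_2 = 70
px0_3 = 400
py0_3 = 180
px1_4 = 30
py1_4 = 230
px0_5 = 130
py0_5 = 70
px0_6 = 40
py0_6 = 130
px1_6 = 110
py1_6 = 240
py1_7 = 460
px0_8 = 220
py0_8 = 30
px1_8 = 270
py1_8 = 130
px1_9 = 360
py1_9 = 320
center_x_10 = 130
center_y_10 = 490
radius_10 = 20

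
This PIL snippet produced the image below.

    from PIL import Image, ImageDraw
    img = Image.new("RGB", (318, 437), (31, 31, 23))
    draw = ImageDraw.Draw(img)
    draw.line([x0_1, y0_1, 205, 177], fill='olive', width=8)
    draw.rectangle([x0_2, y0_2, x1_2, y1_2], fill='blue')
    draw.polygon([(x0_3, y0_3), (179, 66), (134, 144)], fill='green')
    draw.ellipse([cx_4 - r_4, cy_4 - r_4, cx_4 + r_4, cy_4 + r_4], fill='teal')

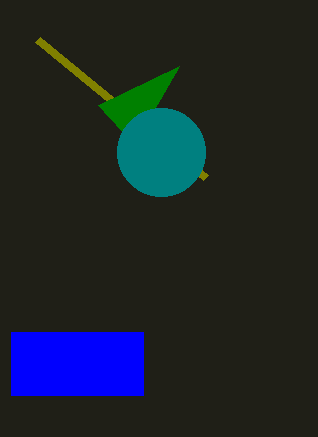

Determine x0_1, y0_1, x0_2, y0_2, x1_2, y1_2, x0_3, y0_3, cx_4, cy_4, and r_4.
x0_1 = 37
y0_1 = 39
x0_2 = 11
y0_2 = 332
x1_2 = 143
y1_2 = 395
x0_3 = 98
y0_3 = 105
cx_4 = 161
cy_4 = 152
r_4 = 44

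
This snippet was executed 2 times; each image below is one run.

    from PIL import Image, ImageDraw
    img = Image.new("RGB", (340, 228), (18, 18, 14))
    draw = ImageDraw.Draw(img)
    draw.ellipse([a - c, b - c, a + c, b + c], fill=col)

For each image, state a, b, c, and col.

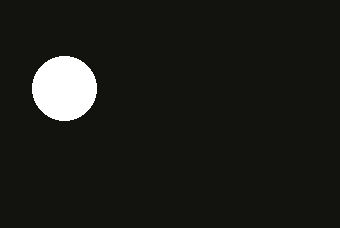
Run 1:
a = 64
b = 88
c = 32
col = 'white'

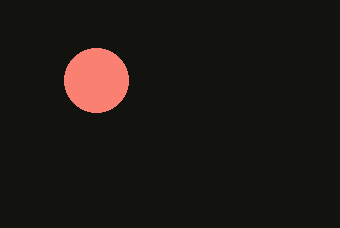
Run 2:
a = 96, b = 80, c = 32, col = 'salmon'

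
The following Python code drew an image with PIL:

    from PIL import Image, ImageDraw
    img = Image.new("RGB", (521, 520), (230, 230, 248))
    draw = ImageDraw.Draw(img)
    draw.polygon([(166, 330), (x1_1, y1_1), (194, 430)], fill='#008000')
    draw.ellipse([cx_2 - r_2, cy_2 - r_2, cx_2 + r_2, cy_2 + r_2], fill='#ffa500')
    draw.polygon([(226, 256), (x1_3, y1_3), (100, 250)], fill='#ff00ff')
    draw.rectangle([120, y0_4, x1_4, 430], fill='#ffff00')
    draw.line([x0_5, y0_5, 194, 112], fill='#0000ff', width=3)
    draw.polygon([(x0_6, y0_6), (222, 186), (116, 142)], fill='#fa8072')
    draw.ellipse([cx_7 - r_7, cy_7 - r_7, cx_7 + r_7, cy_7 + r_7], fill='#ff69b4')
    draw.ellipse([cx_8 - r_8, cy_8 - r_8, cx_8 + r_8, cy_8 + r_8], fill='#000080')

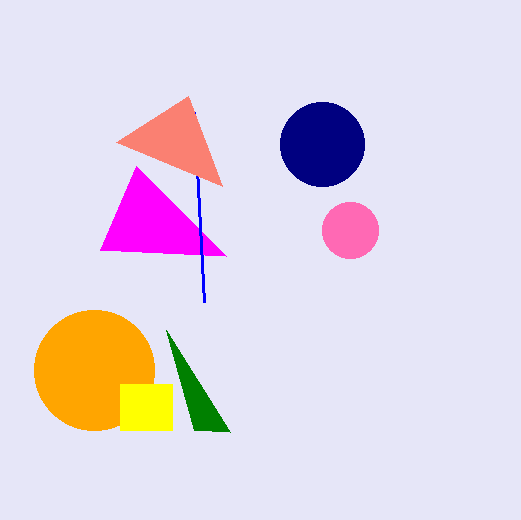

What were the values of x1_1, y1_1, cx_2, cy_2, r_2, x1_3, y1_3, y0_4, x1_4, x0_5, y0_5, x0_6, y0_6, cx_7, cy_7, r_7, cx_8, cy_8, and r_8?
x1_1 = 230, y1_1 = 432, cx_2 = 94, cy_2 = 370, r_2 = 60, x1_3 = 136, y1_3 = 166, y0_4 = 384, x1_4 = 172, x0_5 = 204, y0_5 = 302, x0_6 = 188, y0_6 = 96, cx_7 = 350, cy_7 = 230, r_7 = 28, cx_8 = 322, cy_8 = 144, r_8 = 42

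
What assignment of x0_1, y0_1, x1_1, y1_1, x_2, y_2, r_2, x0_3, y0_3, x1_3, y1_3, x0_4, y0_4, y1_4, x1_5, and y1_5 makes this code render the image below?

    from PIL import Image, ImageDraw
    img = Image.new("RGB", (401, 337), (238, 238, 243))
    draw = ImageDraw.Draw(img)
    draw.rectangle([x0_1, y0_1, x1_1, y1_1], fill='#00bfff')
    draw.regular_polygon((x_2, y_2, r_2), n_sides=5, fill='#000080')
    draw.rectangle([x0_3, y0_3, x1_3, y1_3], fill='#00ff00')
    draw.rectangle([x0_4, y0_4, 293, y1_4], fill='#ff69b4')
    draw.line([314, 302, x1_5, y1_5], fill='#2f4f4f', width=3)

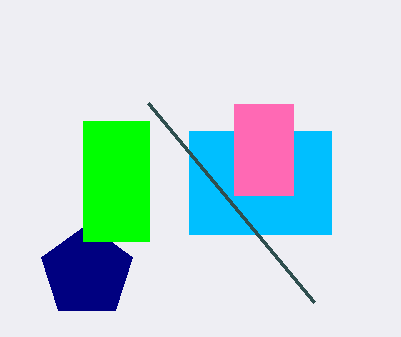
x0_1 = 189, y0_1 = 131, x1_1 = 331, y1_1 = 234, x_2 = 87, y_2 = 272, r_2 = 48, x0_3 = 83, y0_3 = 121, x1_3 = 149, y1_3 = 241, x0_4 = 234, y0_4 = 104, y1_4 = 195, x1_5 = 148, y1_5 = 103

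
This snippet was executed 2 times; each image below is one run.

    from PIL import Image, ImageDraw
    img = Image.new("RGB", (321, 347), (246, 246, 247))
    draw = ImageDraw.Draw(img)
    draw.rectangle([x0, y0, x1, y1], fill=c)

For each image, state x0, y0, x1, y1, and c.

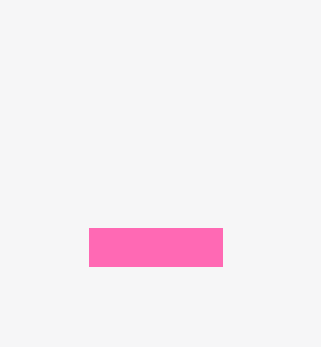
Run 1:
x0 = 89; y0 = 228; x1 = 222; y1 = 266; c = 'hotpink'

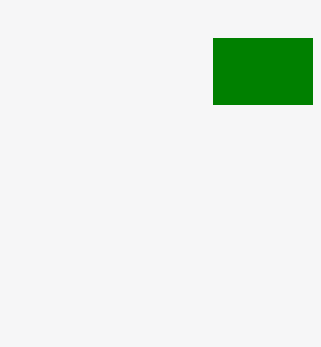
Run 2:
x0 = 213; y0 = 38; x1 = 312; y1 = 104; c = 'green'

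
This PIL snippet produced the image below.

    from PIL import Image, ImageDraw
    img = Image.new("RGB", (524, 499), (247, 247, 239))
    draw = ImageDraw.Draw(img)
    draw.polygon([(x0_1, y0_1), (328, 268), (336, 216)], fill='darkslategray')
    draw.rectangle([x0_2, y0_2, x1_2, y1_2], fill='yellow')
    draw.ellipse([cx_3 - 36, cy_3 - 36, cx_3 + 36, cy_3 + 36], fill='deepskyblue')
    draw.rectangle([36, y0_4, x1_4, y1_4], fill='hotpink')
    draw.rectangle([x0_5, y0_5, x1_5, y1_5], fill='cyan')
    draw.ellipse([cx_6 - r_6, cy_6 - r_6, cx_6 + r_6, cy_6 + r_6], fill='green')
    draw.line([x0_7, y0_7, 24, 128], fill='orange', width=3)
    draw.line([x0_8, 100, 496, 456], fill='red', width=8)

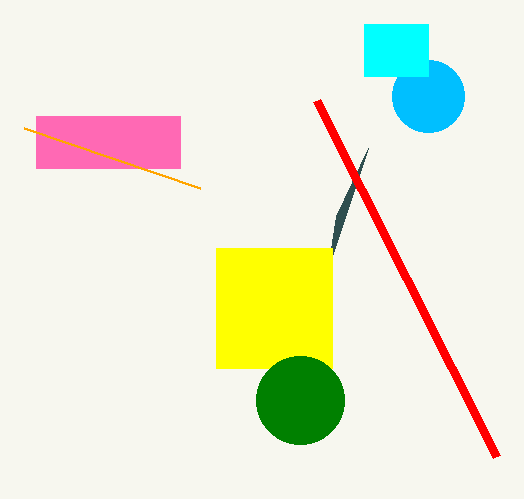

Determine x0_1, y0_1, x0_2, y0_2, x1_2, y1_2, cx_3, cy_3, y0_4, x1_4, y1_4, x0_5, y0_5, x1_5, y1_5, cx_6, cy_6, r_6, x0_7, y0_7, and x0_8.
x0_1 = 368
y0_1 = 148
x0_2 = 216
y0_2 = 248
x1_2 = 332
y1_2 = 368
cx_3 = 428
cy_3 = 96
y0_4 = 116
x1_4 = 180
y1_4 = 168
x0_5 = 364
y0_5 = 24
x1_5 = 428
y1_5 = 76
cx_6 = 300
cy_6 = 400
r_6 = 44
x0_7 = 200
y0_7 = 188
x0_8 = 316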